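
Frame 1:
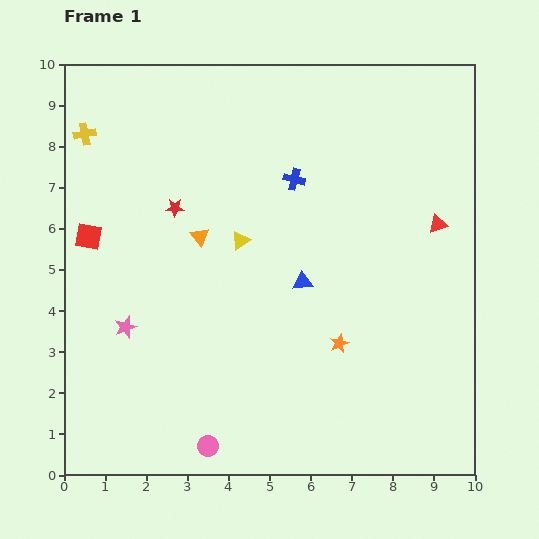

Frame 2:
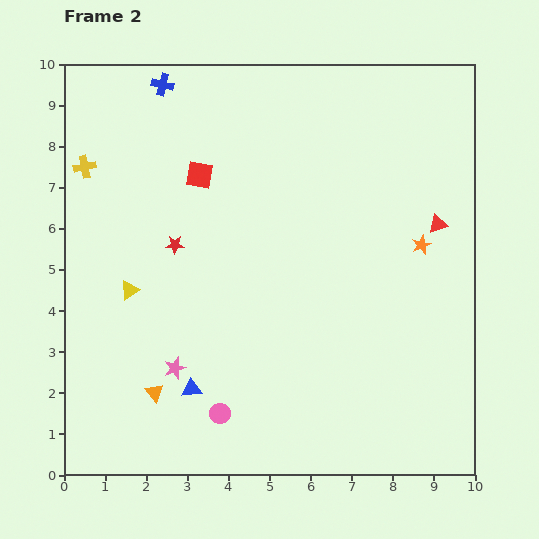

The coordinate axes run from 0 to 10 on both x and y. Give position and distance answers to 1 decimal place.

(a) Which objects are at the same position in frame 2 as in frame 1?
the red triangle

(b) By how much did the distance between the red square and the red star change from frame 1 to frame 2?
-0.4

Distance in frame 1: 2.2. Distance in frame 2: 1.8.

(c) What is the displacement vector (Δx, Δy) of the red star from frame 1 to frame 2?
(0.0, -0.9)

The red star was at (2.7, 6.5) in frame 1 and (2.7, 5.6) in frame 2.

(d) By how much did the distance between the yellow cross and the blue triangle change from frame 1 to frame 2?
-0.4

Distance in frame 1: 6.4. Distance in frame 2: 6.0.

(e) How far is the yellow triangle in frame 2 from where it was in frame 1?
3.0

The yellow triangle moved from (4.3, 5.7) to (1.6, 4.5), a distance of √(2.7² + 1.2²) ≈ 3.0.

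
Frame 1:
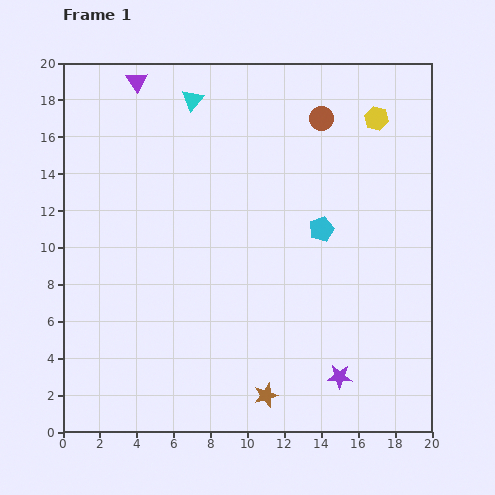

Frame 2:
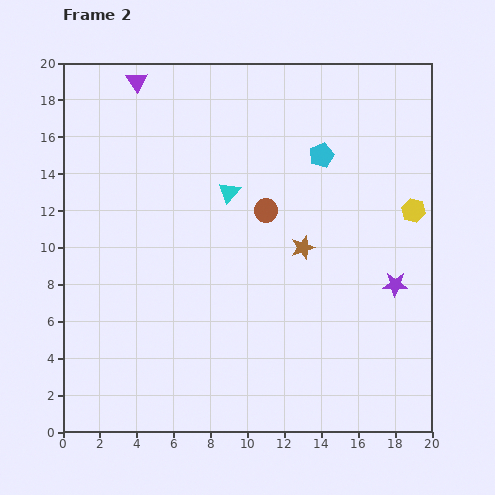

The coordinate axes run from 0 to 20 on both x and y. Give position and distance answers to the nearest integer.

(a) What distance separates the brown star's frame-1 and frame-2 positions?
8

The brown star moved from (11, 2) to (13, 10), a distance of √(2² + 8²) ≈ 8.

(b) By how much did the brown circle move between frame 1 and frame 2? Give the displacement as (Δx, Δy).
(-3, -5)

The brown circle was at (14, 17) in frame 1 and (11, 12) in frame 2.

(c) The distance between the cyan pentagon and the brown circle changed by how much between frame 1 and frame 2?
-2

Distance in frame 1: 6. Distance in frame 2: 4.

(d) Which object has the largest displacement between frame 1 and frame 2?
the brown star

(moved 8; next 6)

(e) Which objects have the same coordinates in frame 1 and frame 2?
the purple triangle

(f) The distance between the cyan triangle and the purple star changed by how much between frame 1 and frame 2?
-7

Distance in frame 1: 17. Distance in frame 2: 10.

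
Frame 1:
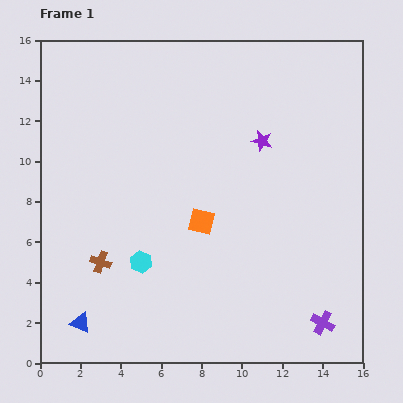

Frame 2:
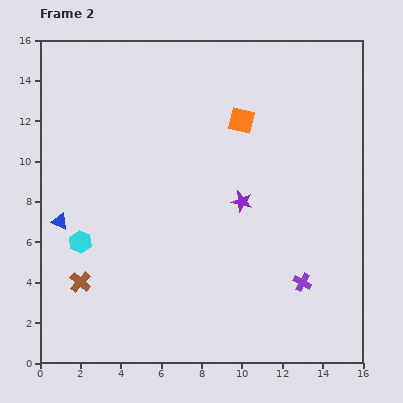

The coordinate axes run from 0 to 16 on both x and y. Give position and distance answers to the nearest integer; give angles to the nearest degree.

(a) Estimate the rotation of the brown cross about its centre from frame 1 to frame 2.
22° clockwise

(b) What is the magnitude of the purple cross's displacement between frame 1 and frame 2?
2

The purple cross moved from (14, 2) to (13, 4), a distance of √(1² + 2²) ≈ 2.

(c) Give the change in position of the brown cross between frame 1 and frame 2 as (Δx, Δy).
(-1, -1)

The brown cross was at (3, 5) in frame 1 and (2, 4) in frame 2.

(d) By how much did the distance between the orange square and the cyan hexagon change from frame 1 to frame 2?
+6

Distance in frame 1: 4. Distance in frame 2: 10.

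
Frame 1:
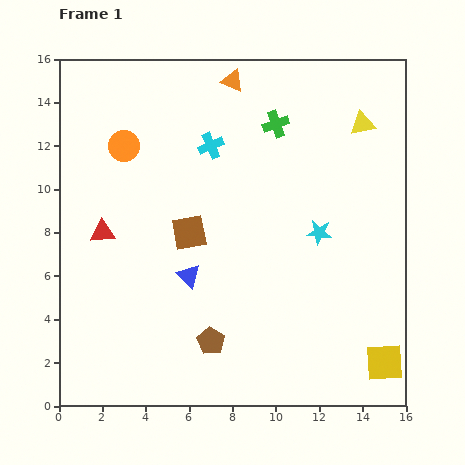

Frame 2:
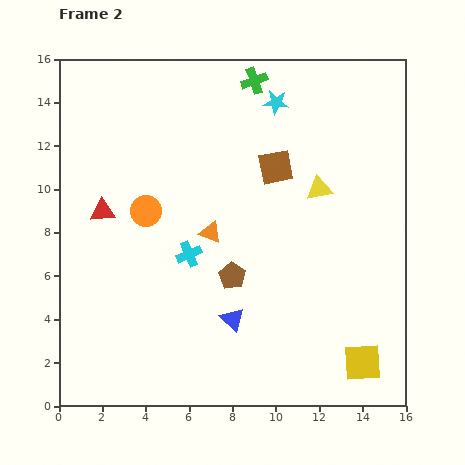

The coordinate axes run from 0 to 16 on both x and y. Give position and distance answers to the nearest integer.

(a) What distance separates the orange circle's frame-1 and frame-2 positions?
3

The orange circle moved from (3, 12) to (4, 9), a distance of √(1² + 3²) ≈ 3.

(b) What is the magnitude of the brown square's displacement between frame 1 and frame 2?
5

The brown square moved from (6, 8) to (10, 11), a distance of √(4² + 3²) ≈ 5.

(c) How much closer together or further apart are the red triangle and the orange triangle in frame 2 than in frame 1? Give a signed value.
-4

Distance in frame 1: 9. Distance in frame 2: 5.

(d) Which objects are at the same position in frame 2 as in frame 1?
none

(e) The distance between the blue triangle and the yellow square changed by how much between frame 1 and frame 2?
-4

Distance in frame 1: 10. Distance in frame 2: 6.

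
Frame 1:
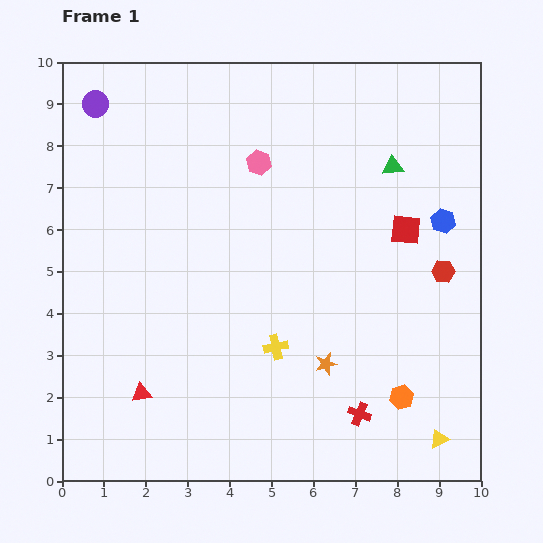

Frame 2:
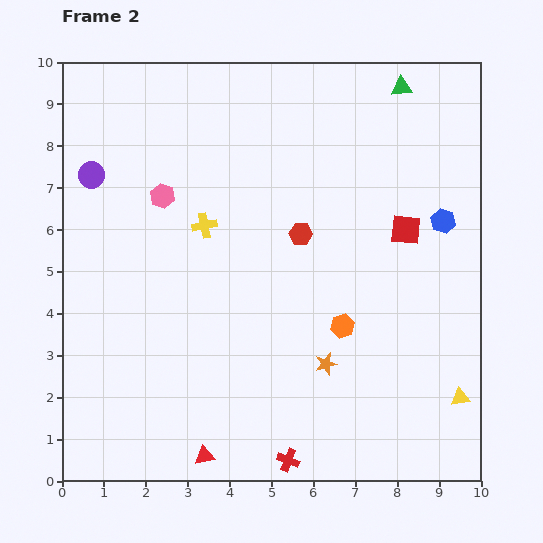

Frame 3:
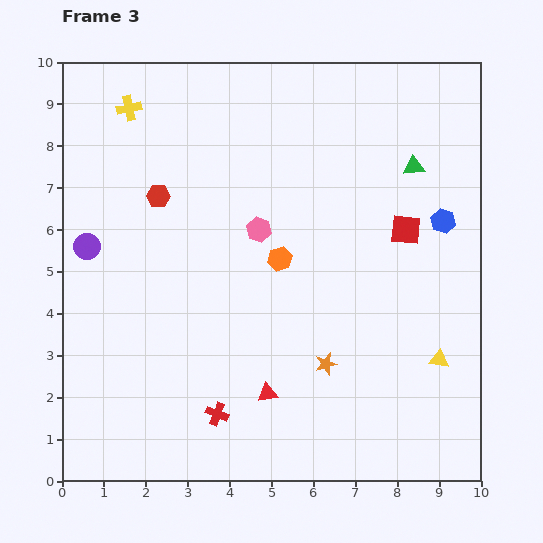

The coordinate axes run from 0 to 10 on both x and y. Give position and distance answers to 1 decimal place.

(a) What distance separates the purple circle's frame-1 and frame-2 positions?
1.7

The purple circle moved from (0.8, 9.0) to (0.7, 7.3), a distance of √(0.1² + 1.7²) ≈ 1.7.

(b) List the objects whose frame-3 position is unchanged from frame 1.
the red square, the orange star, the blue hexagon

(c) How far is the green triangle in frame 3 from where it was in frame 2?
1.9

The green triangle moved from (8.1, 9.4) to (8.4, 7.5), a distance of √(0.3² + 1.9²) ≈ 1.9.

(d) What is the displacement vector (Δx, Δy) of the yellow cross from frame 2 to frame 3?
(-1.8, 2.8)

The yellow cross was at (3.4, 6.1) in frame 2 and (1.6, 8.9) in frame 3.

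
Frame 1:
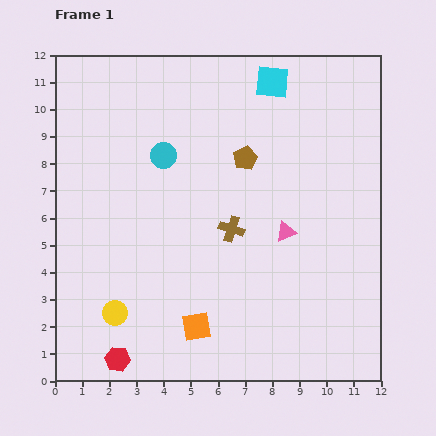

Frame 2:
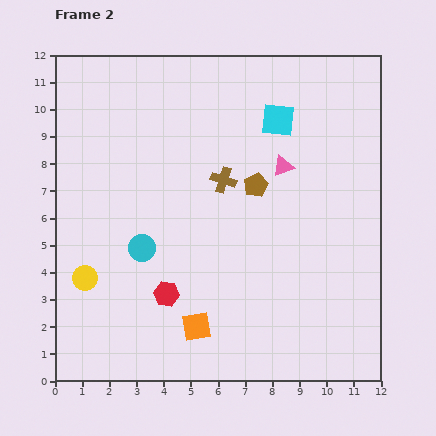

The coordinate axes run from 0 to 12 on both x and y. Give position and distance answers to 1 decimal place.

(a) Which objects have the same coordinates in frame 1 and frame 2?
the orange square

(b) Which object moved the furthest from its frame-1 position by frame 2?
the cyan circle

(moved 3.5; next 3.0)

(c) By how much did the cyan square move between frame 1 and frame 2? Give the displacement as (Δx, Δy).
(0.2, -1.4)

The cyan square was at (8.0, 11.0) in frame 1 and (8.2, 9.6) in frame 2.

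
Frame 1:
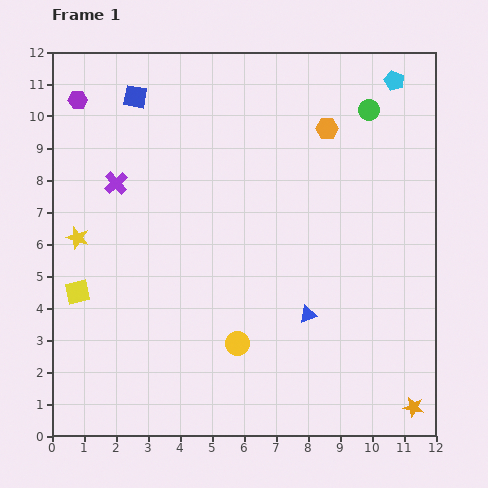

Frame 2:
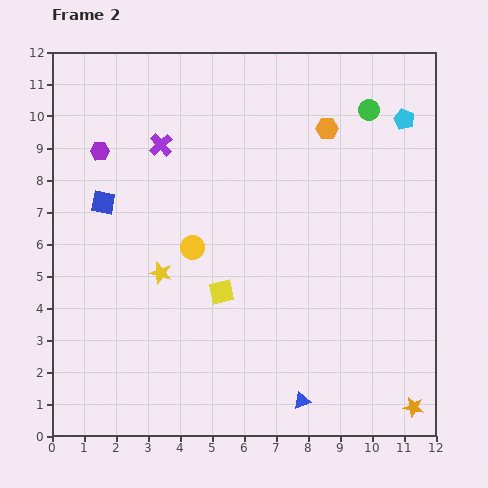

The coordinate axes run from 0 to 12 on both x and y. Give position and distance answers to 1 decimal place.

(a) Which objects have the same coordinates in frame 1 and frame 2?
the green circle, the orange hexagon, the orange star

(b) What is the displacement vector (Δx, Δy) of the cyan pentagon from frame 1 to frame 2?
(0.3, -1.2)

The cyan pentagon was at (10.7, 11.1) in frame 1 and (11.0, 9.9) in frame 2.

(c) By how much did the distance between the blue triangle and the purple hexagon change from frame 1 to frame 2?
+0.2

Distance in frame 1: 9.8. Distance in frame 2: 10.0.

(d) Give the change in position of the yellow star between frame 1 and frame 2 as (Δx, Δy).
(2.6, -1.1)

The yellow star was at (0.8, 6.2) in frame 1 and (3.4, 5.1) in frame 2.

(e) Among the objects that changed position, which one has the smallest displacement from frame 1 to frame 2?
the cyan pentagon

(moved 1.2)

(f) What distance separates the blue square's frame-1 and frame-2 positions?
3.4

The blue square moved from (2.6, 10.6) to (1.6, 7.3), a distance of √(1.0² + 3.3²) ≈ 3.4.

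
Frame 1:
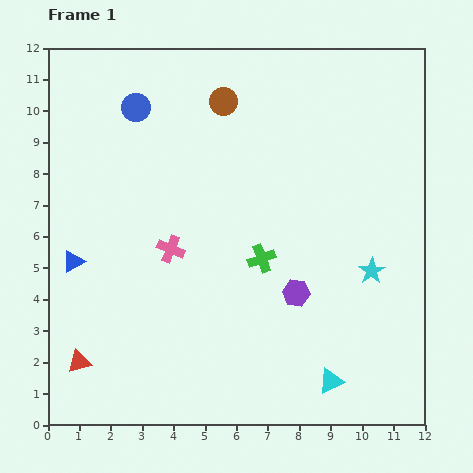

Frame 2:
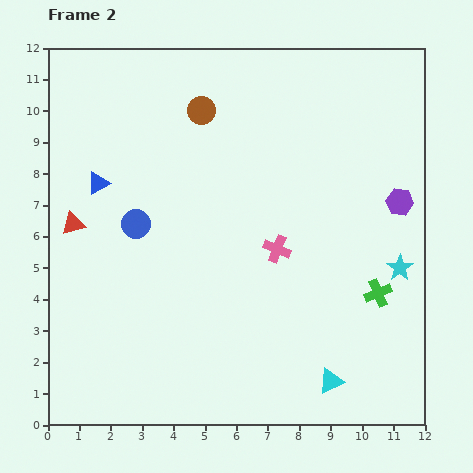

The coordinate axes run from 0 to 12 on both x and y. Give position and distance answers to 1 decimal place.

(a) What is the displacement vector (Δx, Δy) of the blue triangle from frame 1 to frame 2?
(0.8, 2.5)

The blue triangle was at (0.8, 5.2) in frame 1 and (1.6, 7.7) in frame 2.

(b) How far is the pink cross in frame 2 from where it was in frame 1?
3.4

The pink cross moved from (3.9, 5.6) to (7.3, 5.6), a distance of √(3.4² + 0.0²) ≈ 3.4.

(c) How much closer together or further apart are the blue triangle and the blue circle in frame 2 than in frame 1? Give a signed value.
-3.5

Distance in frame 1: 5.3. Distance in frame 2: 1.8.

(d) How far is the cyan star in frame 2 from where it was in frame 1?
0.9

The cyan star moved from (10.3, 4.9) to (11.2, 5.0), a distance of √(0.9² + 0.1²) ≈ 0.9.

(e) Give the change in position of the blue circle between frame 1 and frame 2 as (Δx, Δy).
(0.0, -3.7)

The blue circle was at (2.8, 10.1) in frame 1 and (2.8, 6.4) in frame 2.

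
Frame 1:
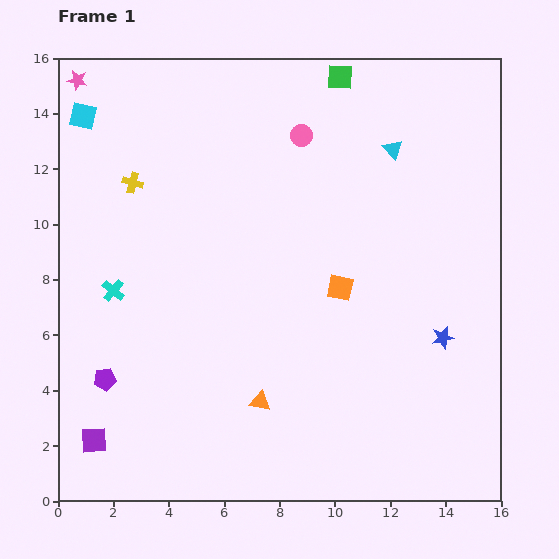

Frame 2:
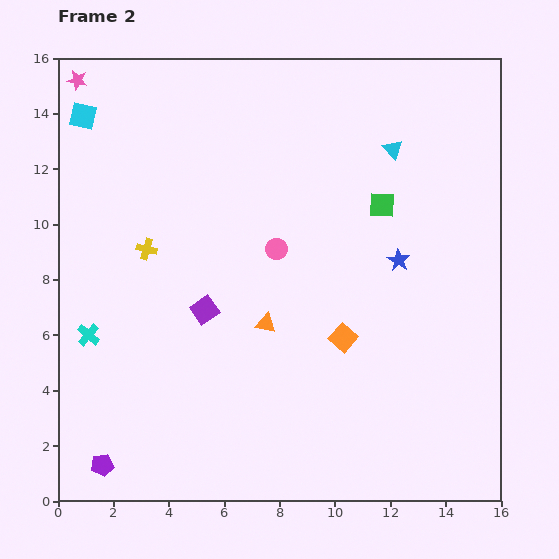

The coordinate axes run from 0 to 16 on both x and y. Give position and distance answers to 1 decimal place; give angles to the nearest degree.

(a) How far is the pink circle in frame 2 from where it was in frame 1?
4.2

The pink circle moved from (8.8, 13.2) to (7.9, 9.1), a distance of √(0.9² + 4.1²) ≈ 4.2.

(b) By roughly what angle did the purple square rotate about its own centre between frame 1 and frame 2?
30° counter-clockwise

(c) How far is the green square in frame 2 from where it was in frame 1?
4.8

The green square moved from (10.2, 15.3) to (11.7, 10.7), a distance of √(1.5² + 4.6²) ≈ 4.8.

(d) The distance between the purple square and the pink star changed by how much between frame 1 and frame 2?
-3.5

Distance in frame 1: 13.0. Distance in frame 2: 9.5.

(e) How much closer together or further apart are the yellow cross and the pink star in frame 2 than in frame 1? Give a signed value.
+2.4

Distance in frame 1: 4.2. Distance in frame 2: 6.6.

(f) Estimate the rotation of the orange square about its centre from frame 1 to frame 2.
30° clockwise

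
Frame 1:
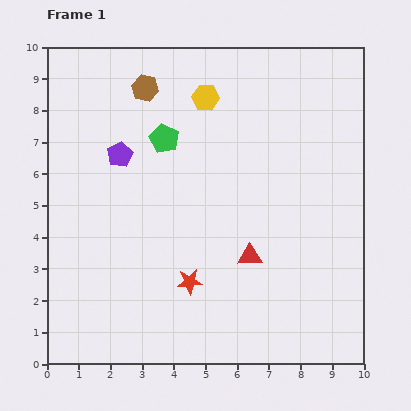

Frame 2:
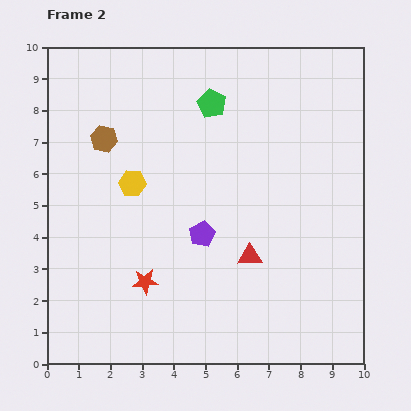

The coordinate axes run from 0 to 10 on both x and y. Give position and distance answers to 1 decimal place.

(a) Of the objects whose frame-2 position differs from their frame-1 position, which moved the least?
the red star

(moved 1.4)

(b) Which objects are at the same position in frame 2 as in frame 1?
the red triangle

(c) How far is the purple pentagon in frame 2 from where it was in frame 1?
3.6

The purple pentagon moved from (2.3, 6.6) to (4.9, 4.1), a distance of √(2.6² + 2.5²) ≈ 3.6.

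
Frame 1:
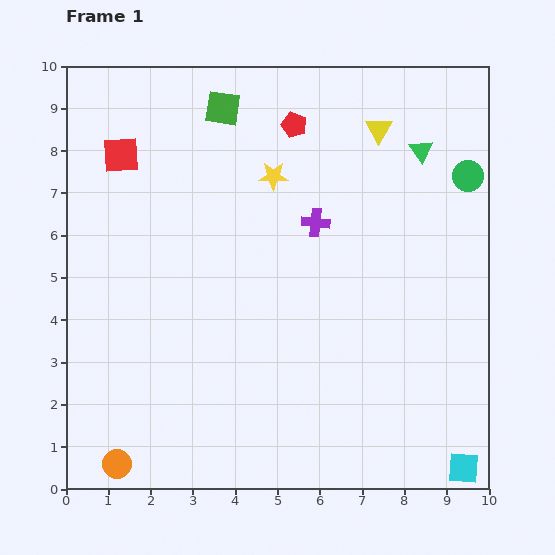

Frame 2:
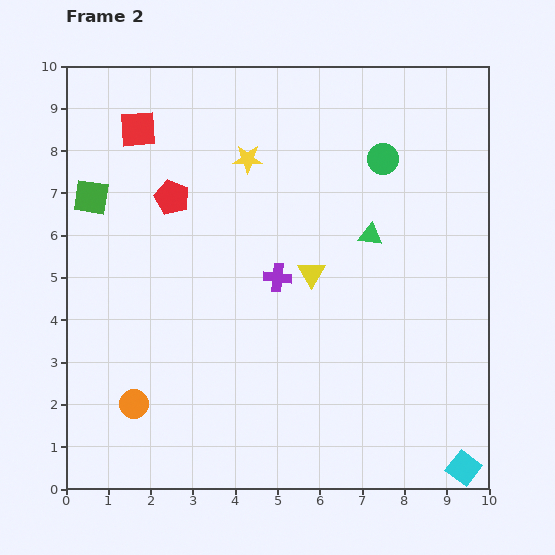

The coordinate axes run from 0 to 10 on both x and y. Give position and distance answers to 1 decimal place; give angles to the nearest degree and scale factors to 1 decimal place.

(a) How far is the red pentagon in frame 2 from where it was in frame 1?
3.4

The red pentagon moved from (5.4, 8.6) to (2.5, 6.9), a distance of √(2.9² + 1.7²) ≈ 3.4.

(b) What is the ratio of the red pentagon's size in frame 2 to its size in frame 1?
1.4×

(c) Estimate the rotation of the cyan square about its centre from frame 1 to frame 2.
33° clockwise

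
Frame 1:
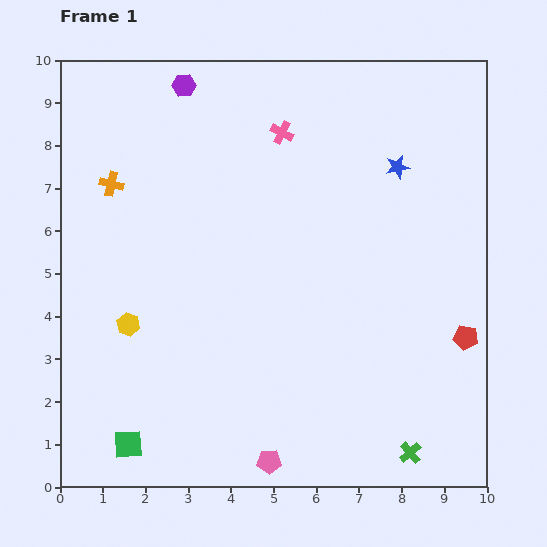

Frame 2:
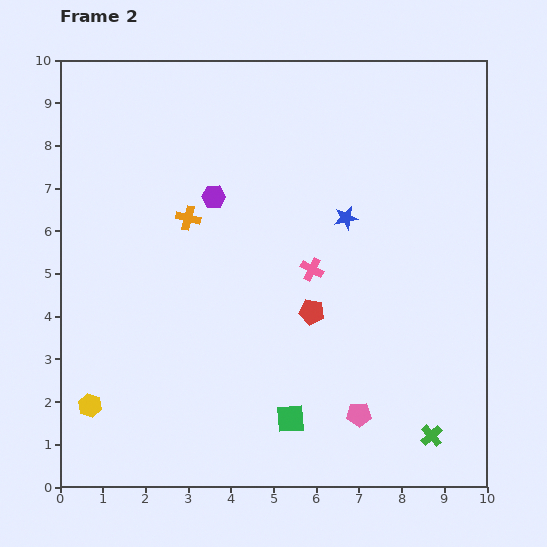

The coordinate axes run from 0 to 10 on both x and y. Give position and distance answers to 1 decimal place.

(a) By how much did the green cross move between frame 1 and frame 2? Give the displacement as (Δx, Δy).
(0.5, 0.4)

The green cross was at (8.2, 0.8) in frame 1 and (8.7, 1.2) in frame 2.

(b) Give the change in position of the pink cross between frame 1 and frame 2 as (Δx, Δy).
(0.7, -3.2)

The pink cross was at (5.2, 8.3) in frame 1 and (5.9, 5.1) in frame 2.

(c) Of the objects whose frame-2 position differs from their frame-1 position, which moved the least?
the green cross

(moved 0.6)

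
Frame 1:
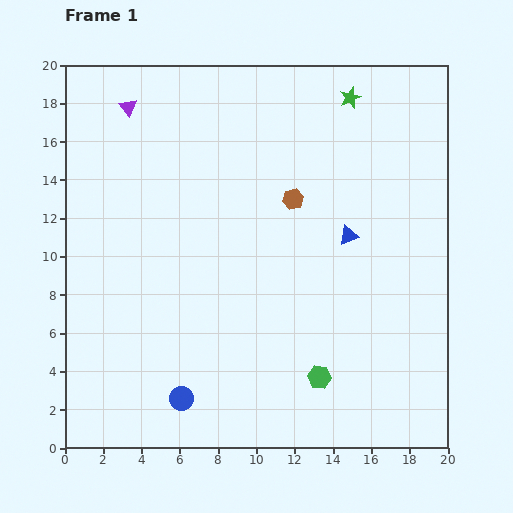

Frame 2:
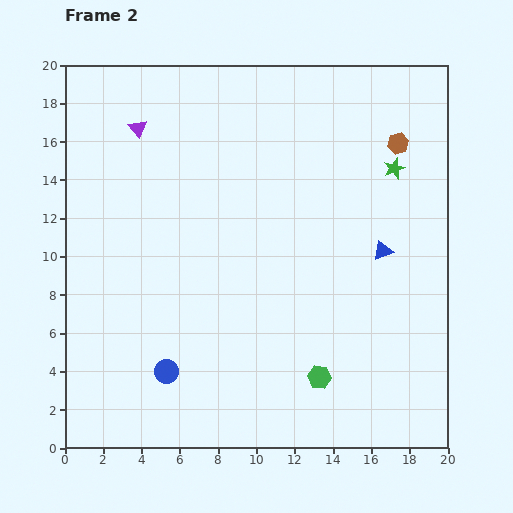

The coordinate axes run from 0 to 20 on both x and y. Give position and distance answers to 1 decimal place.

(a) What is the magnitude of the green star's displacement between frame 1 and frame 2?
4.4

The green star moved from (14.9, 18.3) to (17.2, 14.6), a distance of √(2.3² + 3.7²) ≈ 4.4.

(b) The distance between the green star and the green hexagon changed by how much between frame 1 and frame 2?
-3.1

Distance in frame 1: 14.7. Distance in frame 2: 11.6.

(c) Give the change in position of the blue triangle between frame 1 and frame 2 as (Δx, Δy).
(1.8, -0.8)

The blue triangle was at (14.8, 11.1) in frame 1 and (16.6, 10.3) in frame 2.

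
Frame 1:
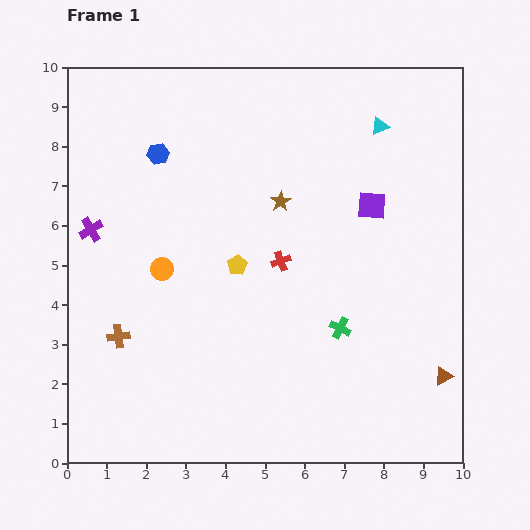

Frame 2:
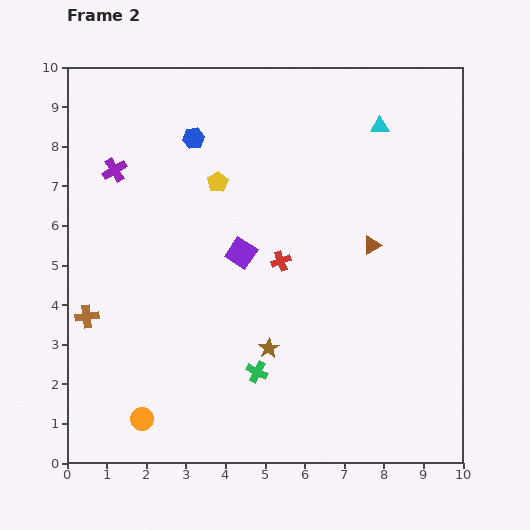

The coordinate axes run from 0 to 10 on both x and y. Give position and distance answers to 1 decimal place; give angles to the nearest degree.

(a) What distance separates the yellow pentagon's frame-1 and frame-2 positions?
2.2

The yellow pentagon moved from (4.3, 5.0) to (3.8, 7.1), a distance of √(0.5² + 2.1²) ≈ 2.2.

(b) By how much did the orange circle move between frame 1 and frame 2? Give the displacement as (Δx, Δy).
(-0.5, -3.8)

The orange circle was at (2.4, 4.9) in frame 1 and (1.9, 1.1) in frame 2.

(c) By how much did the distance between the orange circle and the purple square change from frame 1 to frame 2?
-0.6

Distance in frame 1: 5.5. Distance in frame 2: 4.9.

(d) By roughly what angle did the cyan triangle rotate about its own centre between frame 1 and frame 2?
21° clockwise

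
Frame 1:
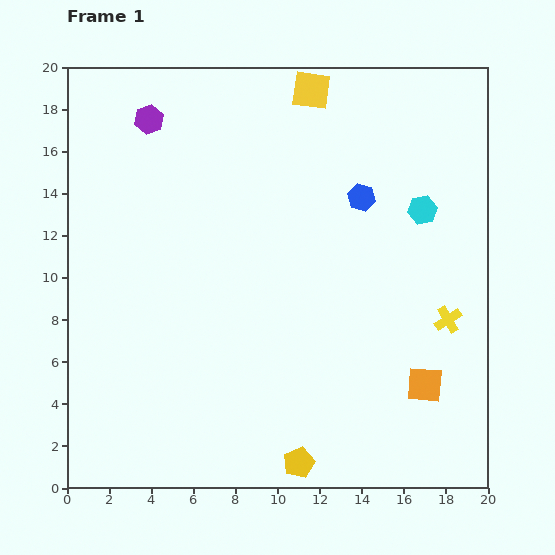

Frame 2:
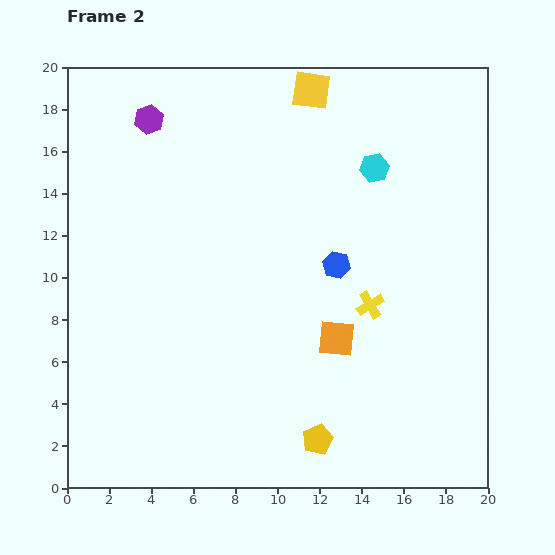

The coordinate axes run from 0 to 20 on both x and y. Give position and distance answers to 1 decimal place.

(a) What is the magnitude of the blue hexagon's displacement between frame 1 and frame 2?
3.4

The blue hexagon moved from (14.0, 13.8) to (12.8, 10.6), a distance of √(1.2² + 3.2²) ≈ 3.4.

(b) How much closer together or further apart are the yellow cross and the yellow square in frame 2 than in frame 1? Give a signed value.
-2.1

Distance in frame 1: 12.7. Distance in frame 2: 10.6.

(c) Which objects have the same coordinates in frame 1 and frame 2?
the purple hexagon, the yellow square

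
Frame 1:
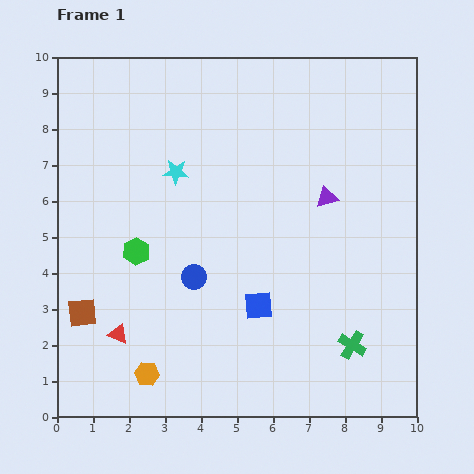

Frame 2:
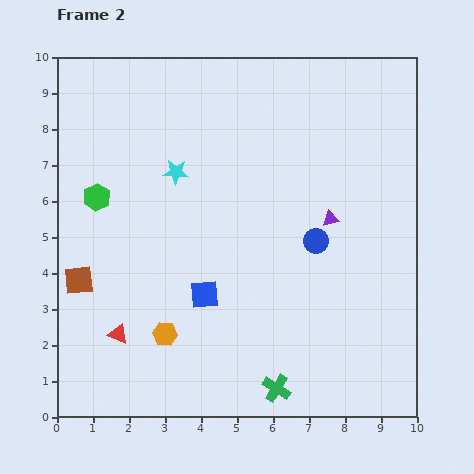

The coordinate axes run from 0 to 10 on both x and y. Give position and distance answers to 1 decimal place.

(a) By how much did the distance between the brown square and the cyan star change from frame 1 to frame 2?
-0.7

Distance in frame 1: 4.7. Distance in frame 2: 4.0.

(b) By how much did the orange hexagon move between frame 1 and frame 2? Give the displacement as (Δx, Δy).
(0.5, 1.1)

The orange hexagon was at (2.5, 1.2) in frame 1 and (3.0, 2.3) in frame 2.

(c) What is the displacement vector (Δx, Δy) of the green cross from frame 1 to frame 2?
(-2.1, -1.2)

The green cross was at (8.2, 2.0) in frame 1 and (6.1, 0.8) in frame 2.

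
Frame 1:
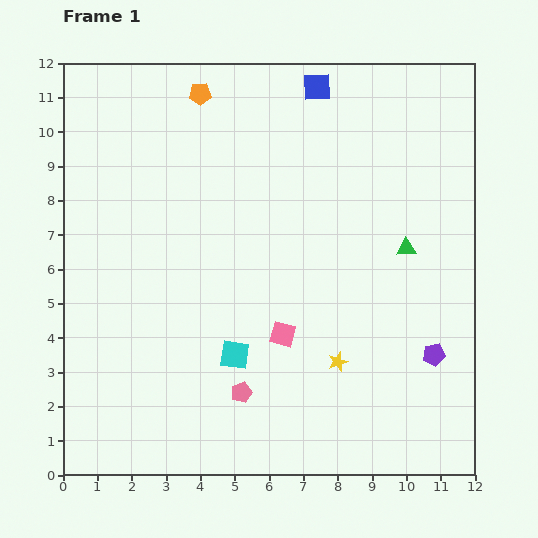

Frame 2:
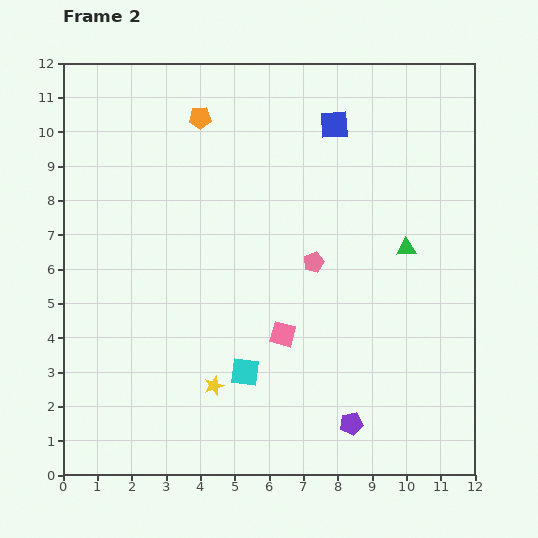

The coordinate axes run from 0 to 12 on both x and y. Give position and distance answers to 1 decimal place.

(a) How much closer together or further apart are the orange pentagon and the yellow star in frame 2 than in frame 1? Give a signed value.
-1.0

Distance in frame 1: 8.8. Distance in frame 2: 7.8.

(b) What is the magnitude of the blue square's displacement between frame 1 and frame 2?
1.2

The blue square moved from (7.4, 11.3) to (7.9, 10.2), a distance of √(0.5² + 1.1²) ≈ 1.2.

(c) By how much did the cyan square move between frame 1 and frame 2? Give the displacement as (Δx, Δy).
(0.3, -0.5)

The cyan square was at (5.0, 3.5) in frame 1 and (5.3, 3.0) in frame 2.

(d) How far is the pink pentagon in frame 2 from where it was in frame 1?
4.3

The pink pentagon moved from (5.2, 2.4) to (7.3, 6.2), a distance of √(2.1² + 3.8²) ≈ 4.3.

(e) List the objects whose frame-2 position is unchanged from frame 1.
the pink square, the green triangle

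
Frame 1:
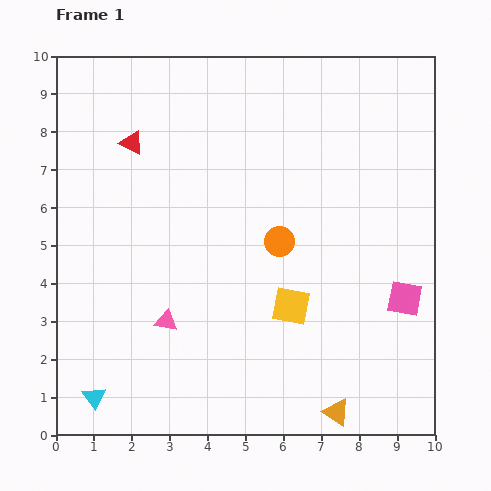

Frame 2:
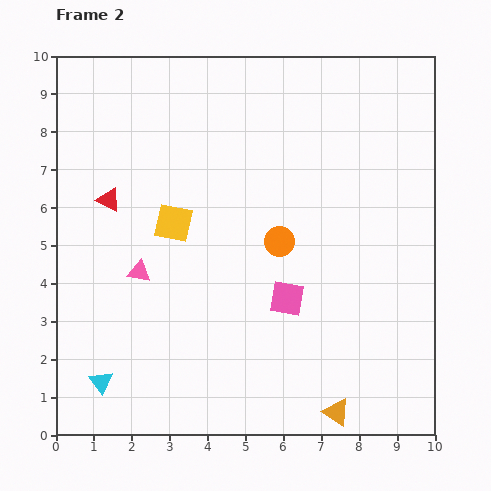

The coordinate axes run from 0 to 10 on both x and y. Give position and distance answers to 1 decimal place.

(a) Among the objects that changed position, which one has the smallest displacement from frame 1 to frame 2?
the cyan triangle

(moved 0.4)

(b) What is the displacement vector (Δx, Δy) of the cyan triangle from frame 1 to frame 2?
(0.2, 0.4)

The cyan triangle was at (1.0, 1.0) in frame 1 and (1.2, 1.4) in frame 2.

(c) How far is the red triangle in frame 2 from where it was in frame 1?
1.6

The red triangle moved from (2.0, 7.7) to (1.4, 6.2), a distance of √(0.6² + 1.5²) ≈ 1.6.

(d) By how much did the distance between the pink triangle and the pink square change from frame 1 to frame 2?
-2.3

Distance in frame 1: 6.3. Distance in frame 2: 4.0.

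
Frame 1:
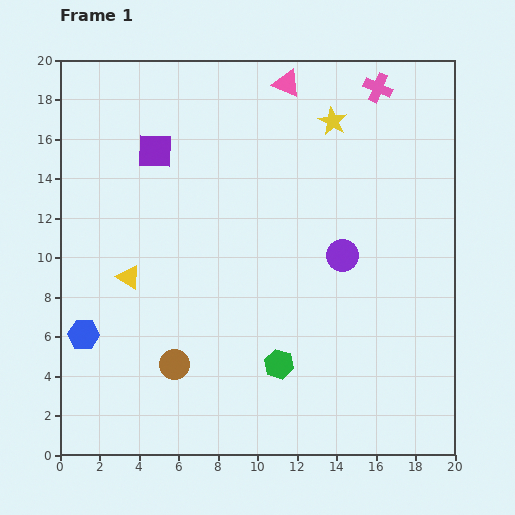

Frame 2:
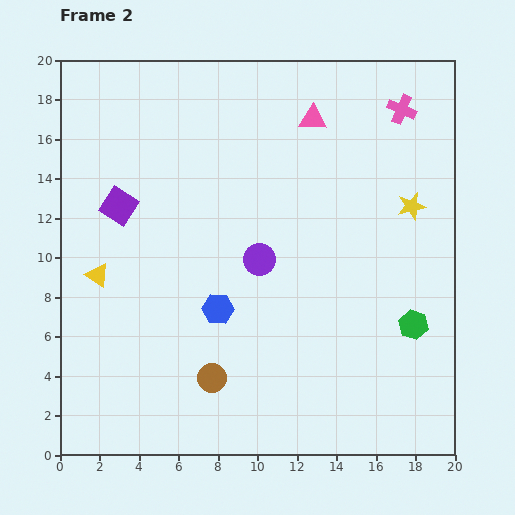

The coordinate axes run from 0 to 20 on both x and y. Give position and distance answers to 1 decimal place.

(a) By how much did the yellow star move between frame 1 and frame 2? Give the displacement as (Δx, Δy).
(4.0, -4.3)

The yellow star was at (13.8, 16.9) in frame 1 and (17.8, 12.6) in frame 2.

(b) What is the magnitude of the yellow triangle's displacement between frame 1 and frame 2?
1.6

The yellow triangle moved from (3.5, 9.0) to (1.9, 9.1), a distance of √(1.6² + 0.1²) ≈ 1.6.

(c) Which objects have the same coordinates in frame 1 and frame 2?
none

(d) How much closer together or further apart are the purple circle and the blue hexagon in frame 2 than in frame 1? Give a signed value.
-10.4

Distance in frame 1: 13.7. Distance in frame 2: 3.3.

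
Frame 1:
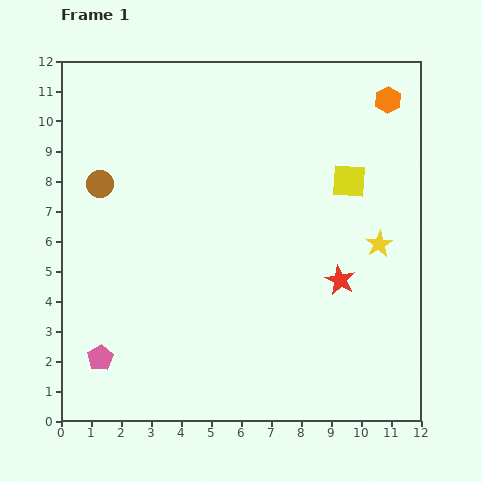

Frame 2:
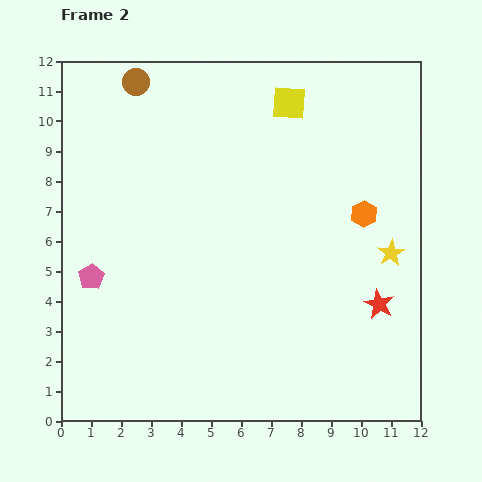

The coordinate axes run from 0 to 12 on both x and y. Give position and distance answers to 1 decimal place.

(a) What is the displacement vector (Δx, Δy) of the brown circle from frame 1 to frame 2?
(1.2, 3.4)

The brown circle was at (1.3, 7.9) in frame 1 and (2.5, 11.3) in frame 2.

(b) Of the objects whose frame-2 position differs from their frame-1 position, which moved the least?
the yellow star

(moved 0.5)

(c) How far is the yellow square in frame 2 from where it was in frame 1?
3.3

The yellow square moved from (9.6, 8.0) to (7.6, 10.6), a distance of √(2.0² + 2.6²) ≈ 3.3.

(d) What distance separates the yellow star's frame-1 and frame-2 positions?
0.5

The yellow star moved from (10.6, 5.9) to (11.0, 5.6), a distance of √(0.4² + 0.3²) ≈ 0.5.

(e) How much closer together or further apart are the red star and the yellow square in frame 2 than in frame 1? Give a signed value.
+4.0

Distance in frame 1: 3.3. Distance in frame 2: 7.3.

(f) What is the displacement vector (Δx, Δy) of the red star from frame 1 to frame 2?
(1.3, -0.8)

The red star was at (9.3, 4.7) in frame 1 and (10.6, 3.9) in frame 2.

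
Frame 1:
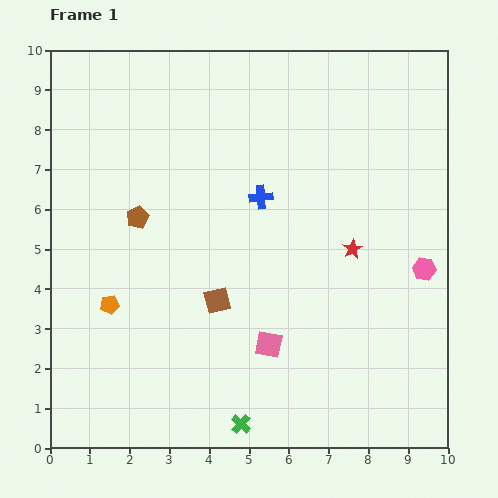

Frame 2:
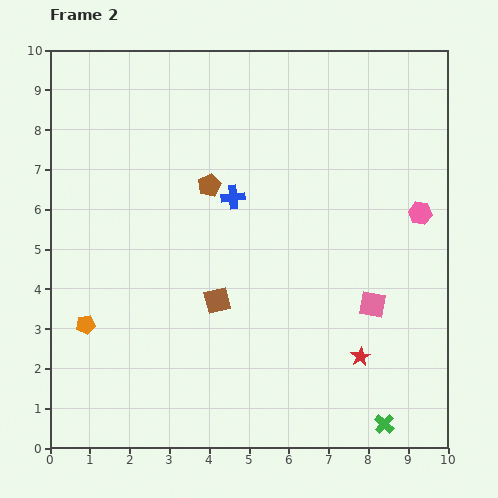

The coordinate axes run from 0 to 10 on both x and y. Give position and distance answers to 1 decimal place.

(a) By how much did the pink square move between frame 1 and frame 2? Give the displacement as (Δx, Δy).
(2.6, 1.0)

The pink square was at (5.5, 2.6) in frame 1 and (8.1, 3.6) in frame 2.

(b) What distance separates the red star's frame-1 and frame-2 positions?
2.7

The red star moved from (7.6, 5.0) to (7.8, 2.3), a distance of √(0.2² + 2.7²) ≈ 2.7.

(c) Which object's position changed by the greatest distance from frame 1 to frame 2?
the green cross

(moved 3.6; next 2.8)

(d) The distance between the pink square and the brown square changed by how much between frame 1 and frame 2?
+2.2

Distance in frame 1: 1.7. Distance in frame 2: 3.9.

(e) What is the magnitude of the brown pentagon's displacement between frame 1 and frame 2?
2.0

The brown pentagon moved from (2.2, 5.8) to (4.0, 6.6), a distance of √(1.8² + 0.8²) ≈ 2.0.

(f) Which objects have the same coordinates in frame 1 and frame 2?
the brown square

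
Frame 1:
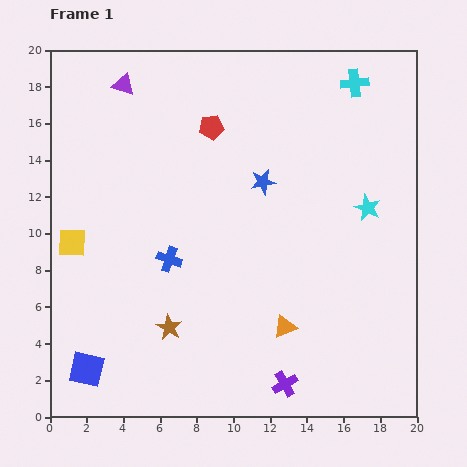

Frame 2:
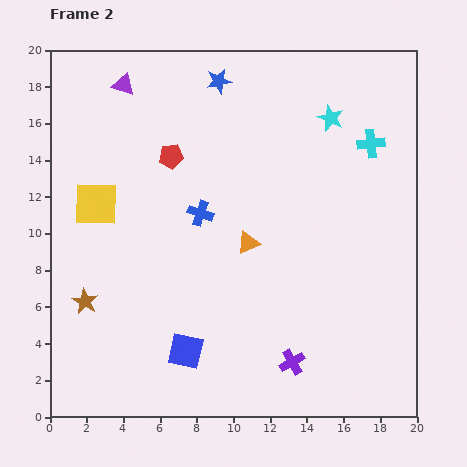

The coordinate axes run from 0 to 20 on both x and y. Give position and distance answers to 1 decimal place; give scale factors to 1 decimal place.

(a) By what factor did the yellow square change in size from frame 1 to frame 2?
1.5×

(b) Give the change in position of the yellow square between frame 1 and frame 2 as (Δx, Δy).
(1.3, 2.1)

The yellow square was at (1.2, 9.5) in frame 1 and (2.5, 11.6) in frame 2.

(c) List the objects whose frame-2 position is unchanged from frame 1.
the purple triangle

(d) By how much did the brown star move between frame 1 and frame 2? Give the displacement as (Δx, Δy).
(-4.6, 1.4)

The brown star was at (6.5, 4.9) in frame 1 and (1.9, 6.3) in frame 2.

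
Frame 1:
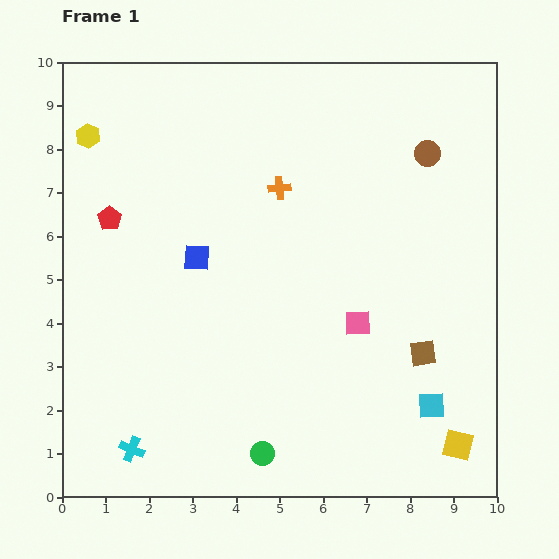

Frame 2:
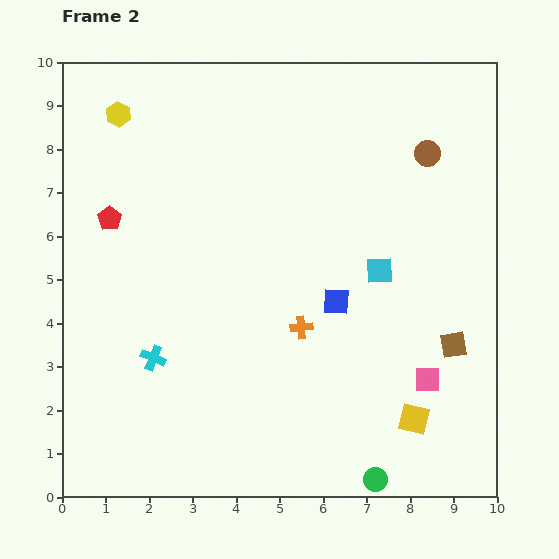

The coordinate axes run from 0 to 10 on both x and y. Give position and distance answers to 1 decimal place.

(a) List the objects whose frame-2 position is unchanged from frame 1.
the brown circle, the red pentagon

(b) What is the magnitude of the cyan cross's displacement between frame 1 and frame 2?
2.2

The cyan cross moved from (1.6, 1.1) to (2.1, 3.2), a distance of √(0.5² + 2.1²) ≈ 2.2.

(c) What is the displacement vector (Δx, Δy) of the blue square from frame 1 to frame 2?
(3.2, -1.0)

The blue square was at (3.1, 5.5) in frame 1 and (6.3, 4.5) in frame 2.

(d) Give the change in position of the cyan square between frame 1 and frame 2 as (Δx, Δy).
(-1.2, 3.1)

The cyan square was at (8.5, 2.1) in frame 1 and (7.3, 5.2) in frame 2.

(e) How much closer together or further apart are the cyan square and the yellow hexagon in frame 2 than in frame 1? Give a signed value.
-3.0

Distance in frame 1: 10.0. Distance in frame 2: 7.0.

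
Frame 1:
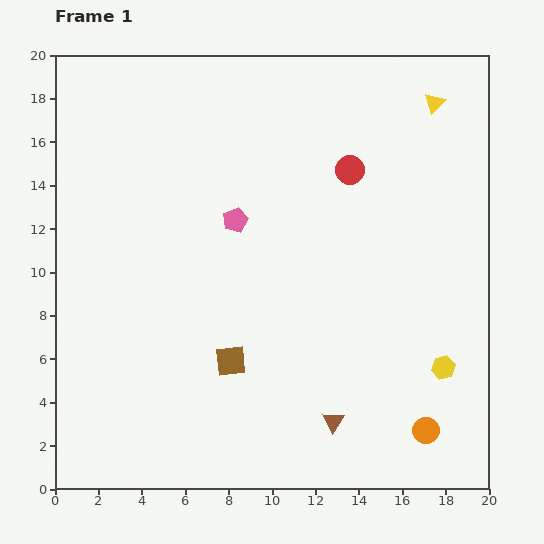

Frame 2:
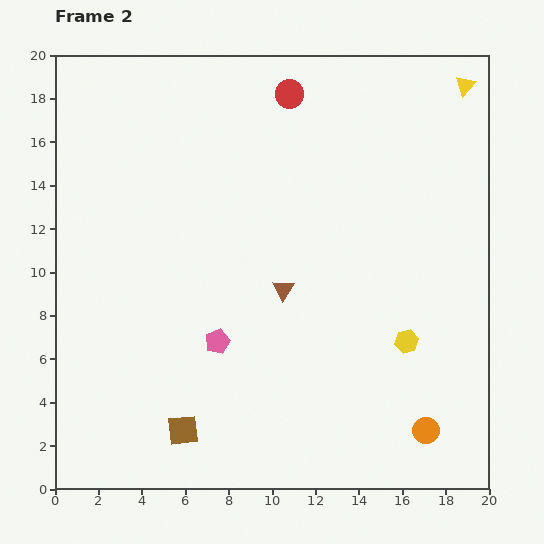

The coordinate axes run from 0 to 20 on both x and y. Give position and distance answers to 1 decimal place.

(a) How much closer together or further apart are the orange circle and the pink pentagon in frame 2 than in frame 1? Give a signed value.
-2.7

Distance in frame 1: 13.1. Distance in frame 2: 10.4.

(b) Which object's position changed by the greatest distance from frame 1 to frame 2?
the brown triangle

(moved 6.5; next 5.7)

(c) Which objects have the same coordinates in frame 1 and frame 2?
the orange circle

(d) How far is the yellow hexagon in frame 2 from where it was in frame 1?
2.1

The yellow hexagon moved from (17.9, 5.6) to (16.2, 6.8), a distance of √(1.7² + 1.2²) ≈ 2.1.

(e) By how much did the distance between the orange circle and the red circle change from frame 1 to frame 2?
+4.2

Distance in frame 1: 12.5. Distance in frame 2: 16.7.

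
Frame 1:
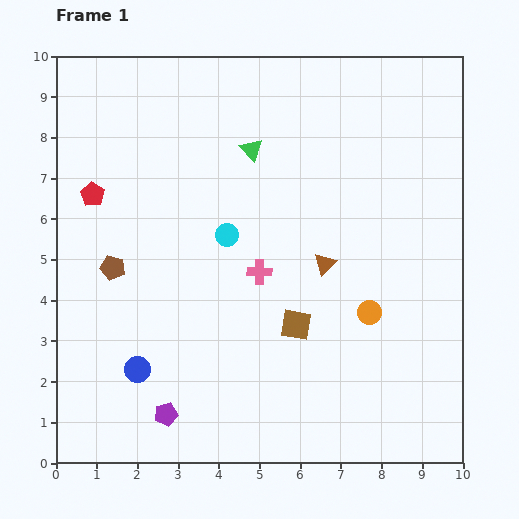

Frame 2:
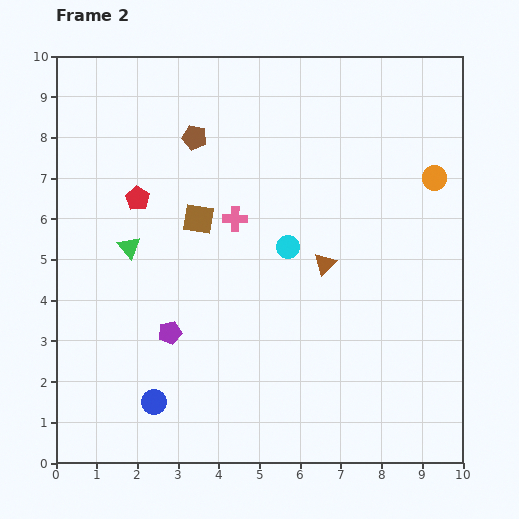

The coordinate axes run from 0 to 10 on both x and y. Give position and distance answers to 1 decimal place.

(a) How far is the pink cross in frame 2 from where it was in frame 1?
1.4

The pink cross moved from (5.0, 4.7) to (4.4, 6.0), a distance of √(0.6² + 1.3²) ≈ 1.4.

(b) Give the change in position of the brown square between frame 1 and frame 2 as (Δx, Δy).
(-2.4, 2.6)

The brown square was at (5.9, 3.4) in frame 1 and (3.5, 6.0) in frame 2.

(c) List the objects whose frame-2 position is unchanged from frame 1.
the brown triangle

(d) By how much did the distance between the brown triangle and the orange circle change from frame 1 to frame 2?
+1.8

Distance in frame 1: 1.6. Distance in frame 2: 3.4.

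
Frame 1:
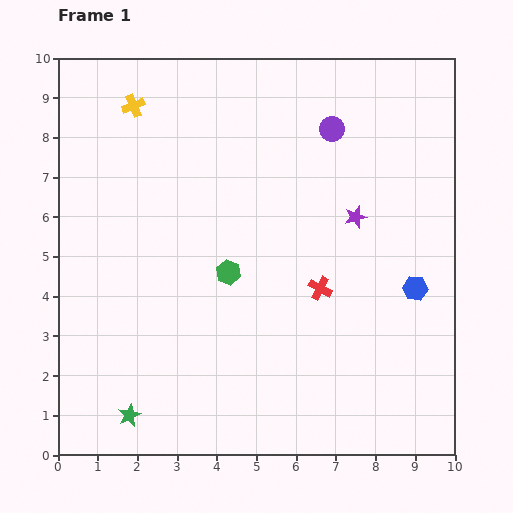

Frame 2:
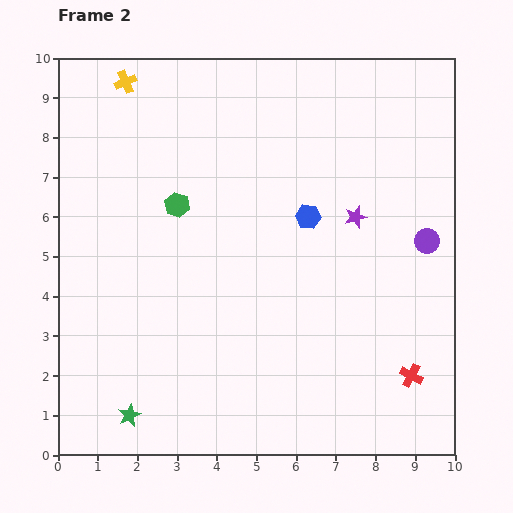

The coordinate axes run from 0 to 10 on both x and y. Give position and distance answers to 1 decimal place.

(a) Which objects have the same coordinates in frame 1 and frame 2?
the green star, the purple star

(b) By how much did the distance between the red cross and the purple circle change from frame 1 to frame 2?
-0.6

Distance in frame 1: 4.0. Distance in frame 2: 3.4.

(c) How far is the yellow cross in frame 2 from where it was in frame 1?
0.6

The yellow cross moved from (1.9, 8.8) to (1.7, 9.4), a distance of √(0.2² + 0.6²) ≈ 0.6.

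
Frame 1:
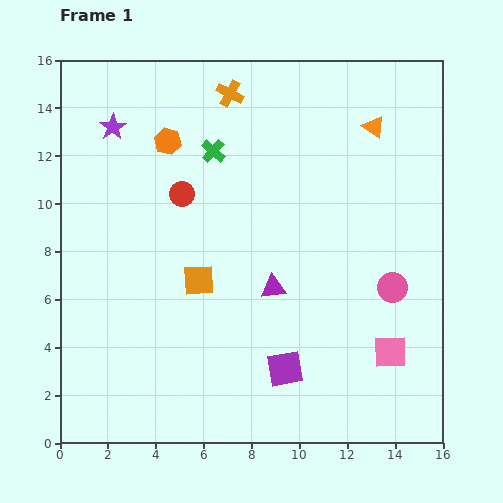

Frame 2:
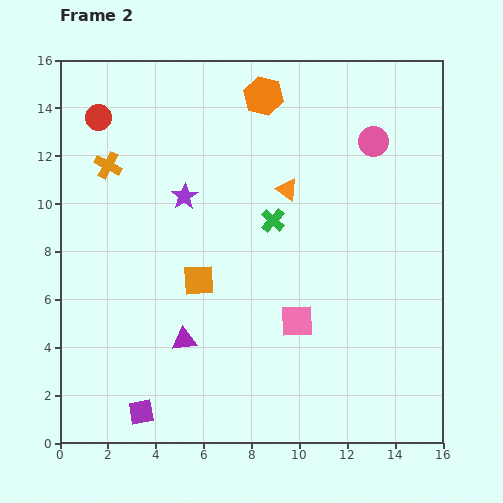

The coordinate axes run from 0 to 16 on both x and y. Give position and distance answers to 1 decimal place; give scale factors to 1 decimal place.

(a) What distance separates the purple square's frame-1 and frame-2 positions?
6.3

The purple square moved from (9.4, 3.1) to (3.4, 1.3), a distance of √(6.0² + 1.8²) ≈ 6.3.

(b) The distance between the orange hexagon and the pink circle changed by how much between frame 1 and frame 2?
-6.2

Distance in frame 1: 11.2. Distance in frame 2: 5.0.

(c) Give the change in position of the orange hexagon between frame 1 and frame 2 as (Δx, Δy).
(4.0, 1.9)

The orange hexagon was at (4.5, 12.6) in frame 1 and (8.5, 14.5) in frame 2.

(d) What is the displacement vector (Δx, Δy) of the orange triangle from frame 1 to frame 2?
(-3.6, -2.6)

The orange triangle was at (13.1, 13.2) in frame 1 and (9.5, 10.6) in frame 2.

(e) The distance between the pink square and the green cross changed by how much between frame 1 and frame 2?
-6.9

Distance in frame 1: 11.2. Distance in frame 2: 4.3.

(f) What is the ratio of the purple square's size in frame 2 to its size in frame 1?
0.7×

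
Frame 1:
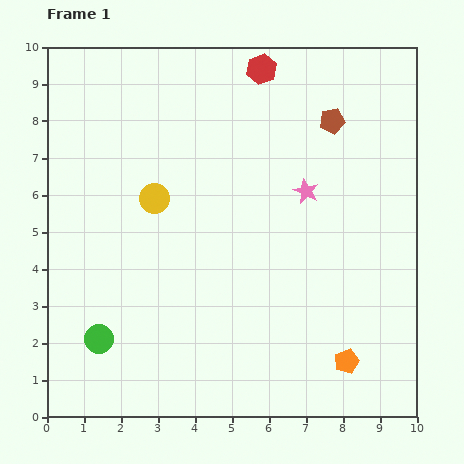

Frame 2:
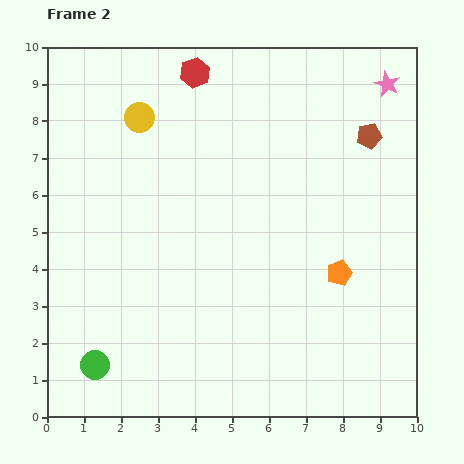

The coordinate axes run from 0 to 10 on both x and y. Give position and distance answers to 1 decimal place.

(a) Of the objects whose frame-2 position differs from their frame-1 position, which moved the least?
the green circle

(moved 0.7)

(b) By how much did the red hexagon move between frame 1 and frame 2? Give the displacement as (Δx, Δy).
(-1.8, -0.1)

The red hexagon was at (5.8, 9.4) in frame 1 and (4.0, 9.3) in frame 2.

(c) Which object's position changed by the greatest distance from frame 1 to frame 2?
the pink star

(moved 3.6; next 2.4)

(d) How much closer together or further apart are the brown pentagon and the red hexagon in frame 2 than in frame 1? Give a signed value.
+2.6

Distance in frame 1: 2.4. Distance in frame 2: 5.0.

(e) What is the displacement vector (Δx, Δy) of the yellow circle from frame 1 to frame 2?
(-0.4, 2.2)

The yellow circle was at (2.9, 5.9) in frame 1 and (2.5, 8.1) in frame 2.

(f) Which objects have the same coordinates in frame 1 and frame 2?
none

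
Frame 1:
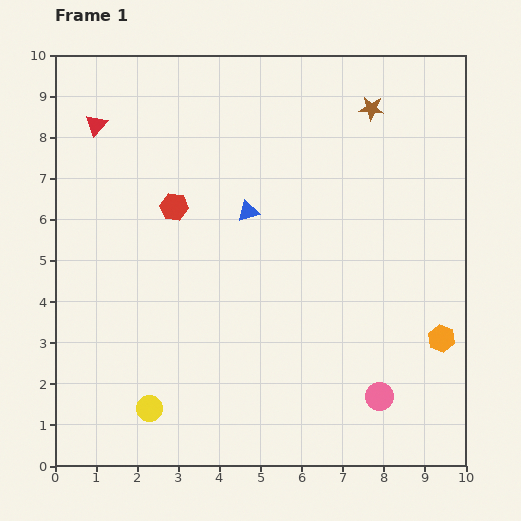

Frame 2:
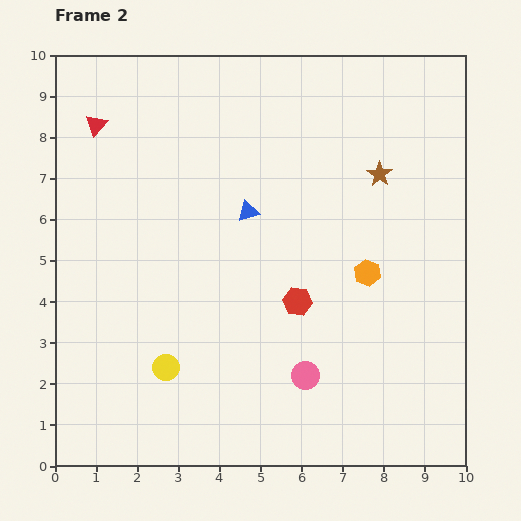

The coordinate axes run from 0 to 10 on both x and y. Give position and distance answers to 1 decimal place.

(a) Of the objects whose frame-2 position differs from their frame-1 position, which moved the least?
the yellow circle

(moved 1.1)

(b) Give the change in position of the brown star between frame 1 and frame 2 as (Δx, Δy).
(0.2, -1.6)

The brown star was at (7.7, 8.7) in frame 1 and (7.9, 7.1) in frame 2.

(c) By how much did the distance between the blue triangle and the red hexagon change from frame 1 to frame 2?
+0.7

Distance in frame 1: 1.8. Distance in frame 2: 2.5.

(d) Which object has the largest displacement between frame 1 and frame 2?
the red hexagon

(moved 3.8; next 2.4)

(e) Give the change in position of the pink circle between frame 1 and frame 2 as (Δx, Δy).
(-1.8, 0.5)

The pink circle was at (7.9, 1.7) in frame 1 and (6.1, 2.2) in frame 2.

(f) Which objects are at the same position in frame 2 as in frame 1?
the red triangle, the blue triangle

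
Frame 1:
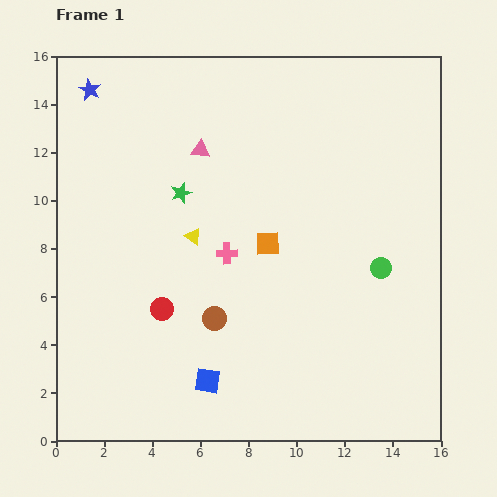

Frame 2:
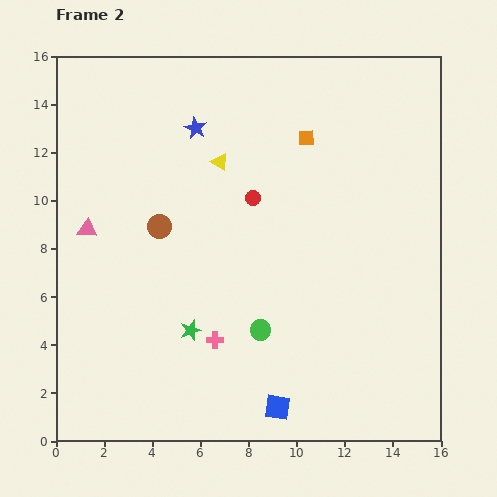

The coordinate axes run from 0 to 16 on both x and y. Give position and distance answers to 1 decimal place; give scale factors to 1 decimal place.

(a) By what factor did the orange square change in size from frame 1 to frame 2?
0.7×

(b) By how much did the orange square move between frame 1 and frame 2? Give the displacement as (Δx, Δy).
(1.6, 4.4)

The orange square was at (8.8, 8.2) in frame 1 and (10.4, 12.6) in frame 2.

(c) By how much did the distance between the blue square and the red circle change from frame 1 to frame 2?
+5.2

Distance in frame 1: 3.6. Distance in frame 2: 8.8.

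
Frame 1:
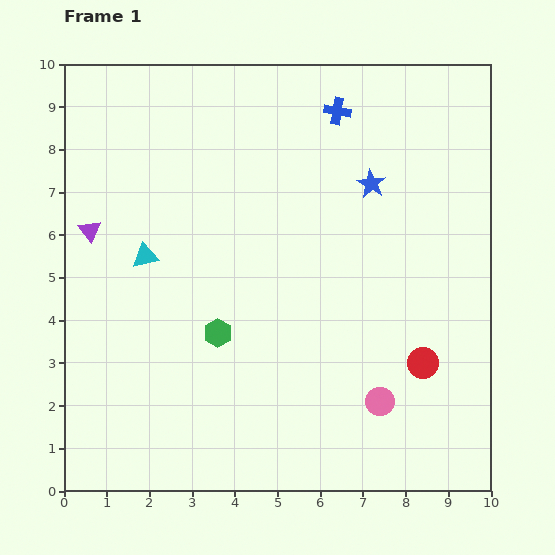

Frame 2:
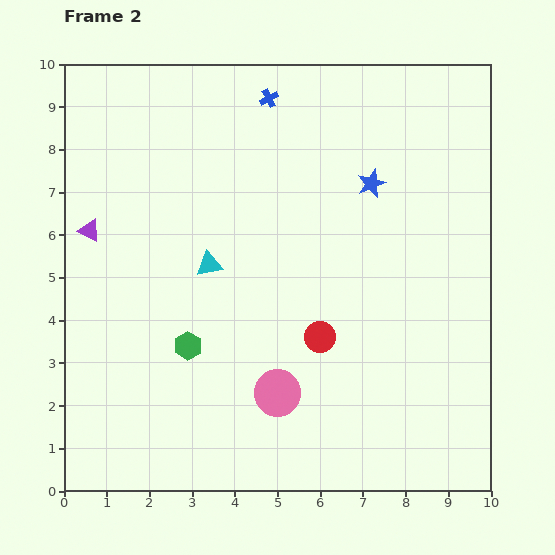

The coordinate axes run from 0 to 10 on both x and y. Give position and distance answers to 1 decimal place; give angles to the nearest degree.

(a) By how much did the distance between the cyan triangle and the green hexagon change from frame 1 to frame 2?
-0.5

Distance in frame 1: 2.5. Distance in frame 2: 2.0.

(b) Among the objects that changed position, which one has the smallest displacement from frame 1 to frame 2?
the green hexagon

(moved 0.8)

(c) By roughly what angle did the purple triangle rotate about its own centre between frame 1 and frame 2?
26° counter-clockwise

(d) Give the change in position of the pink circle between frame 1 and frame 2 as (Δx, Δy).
(-2.4, 0.2)

The pink circle was at (7.4, 2.1) in frame 1 and (5.0, 2.3) in frame 2.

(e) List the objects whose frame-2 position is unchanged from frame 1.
the blue star, the purple triangle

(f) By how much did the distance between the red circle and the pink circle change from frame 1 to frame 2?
+0.3

Distance in frame 1: 1.3. Distance in frame 2: 1.6.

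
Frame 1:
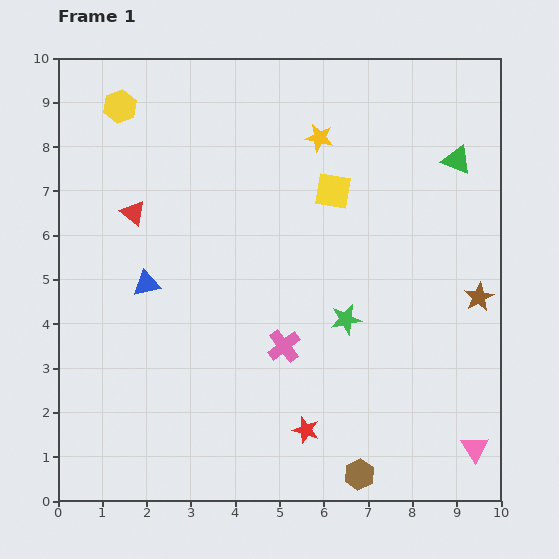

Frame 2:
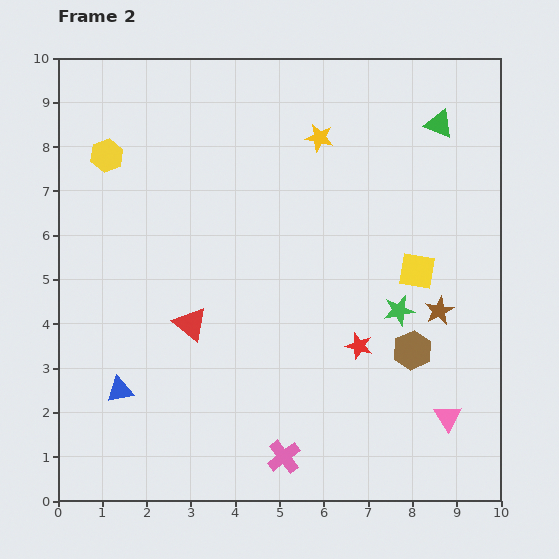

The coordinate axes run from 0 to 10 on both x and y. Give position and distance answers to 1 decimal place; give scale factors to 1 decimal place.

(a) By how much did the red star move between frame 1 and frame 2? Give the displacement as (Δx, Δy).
(1.2, 1.9)

The red star was at (5.6, 1.6) in frame 1 and (6.8, 3.5) in frame 2.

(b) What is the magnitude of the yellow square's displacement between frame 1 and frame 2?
2.6

The yellow square moved from (6.2, 7.0) to (8.1, 5.2), a distance of √(1.9² + 1.8²) ≈ 2.6.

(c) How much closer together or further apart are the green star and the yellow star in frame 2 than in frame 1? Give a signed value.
+0.2

Distance in frame 1: 4.1. Distance in frame 2: 4.3.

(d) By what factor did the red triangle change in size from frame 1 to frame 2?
1.4×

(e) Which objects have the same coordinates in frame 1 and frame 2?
the yellow star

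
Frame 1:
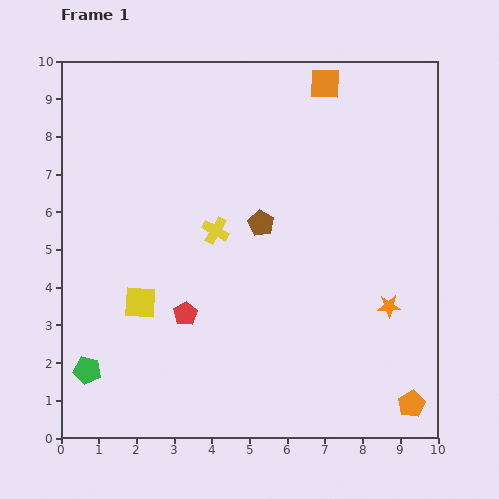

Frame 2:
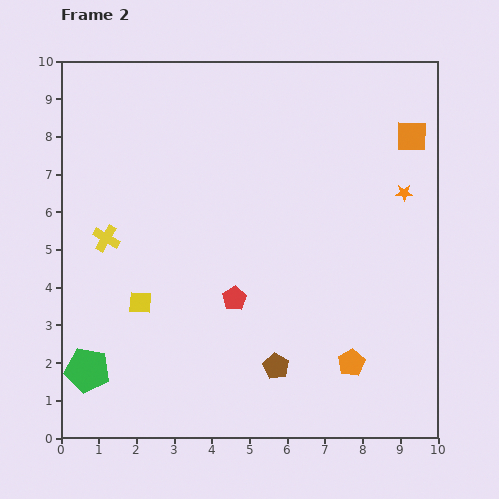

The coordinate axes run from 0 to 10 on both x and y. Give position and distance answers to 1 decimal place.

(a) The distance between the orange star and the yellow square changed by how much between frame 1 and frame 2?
+1.0

Distance in frame 1: 6.6. Distance in frame 2: 7.6.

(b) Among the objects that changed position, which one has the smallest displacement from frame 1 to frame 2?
the red pentagon

(moved 1.4)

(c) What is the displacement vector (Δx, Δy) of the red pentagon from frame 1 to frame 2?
(1.3, 0.4)

The red pentagon was at (3.3, 3.3) in frame 1 and (4.6, 3.7) in frame 2.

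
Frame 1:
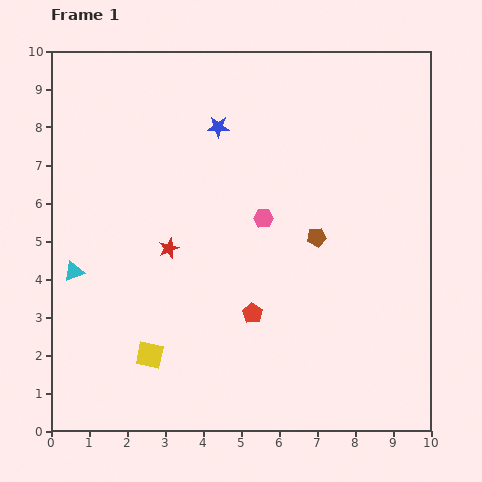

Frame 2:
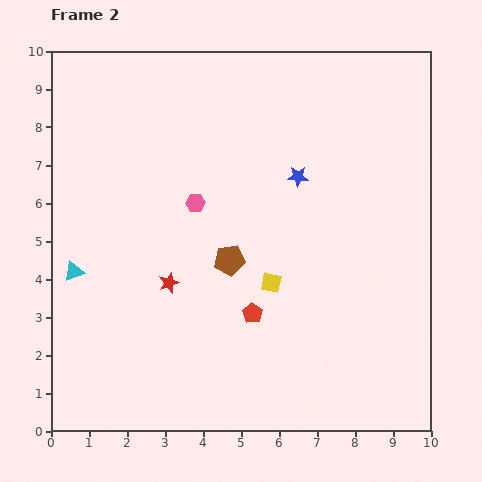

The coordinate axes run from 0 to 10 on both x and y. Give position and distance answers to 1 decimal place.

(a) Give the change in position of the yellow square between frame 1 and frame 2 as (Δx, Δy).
(3.2, 1.9)

The yellow square was at (2.6, 2.0) in frame 1 and (5.8, 3.9) in frame 2.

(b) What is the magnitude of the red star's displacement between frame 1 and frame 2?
0.9

The red star moved from (3.1, 4.8) to (3.1, 3.9), a distance of √(0.0² + 0.9²) ≈ 0.9.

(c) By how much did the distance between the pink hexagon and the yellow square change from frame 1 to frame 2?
-1.8

Distance in frame 1: 4.7. Distance in frame 2: 2.9.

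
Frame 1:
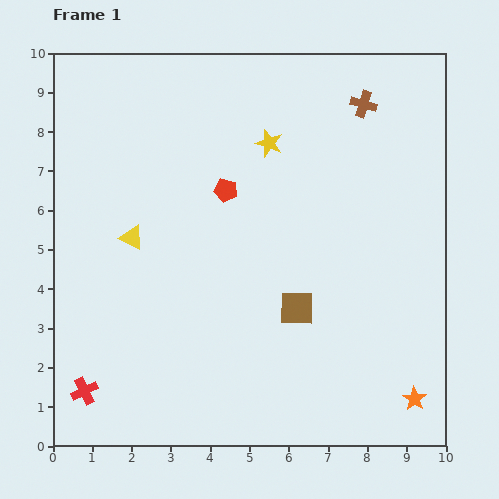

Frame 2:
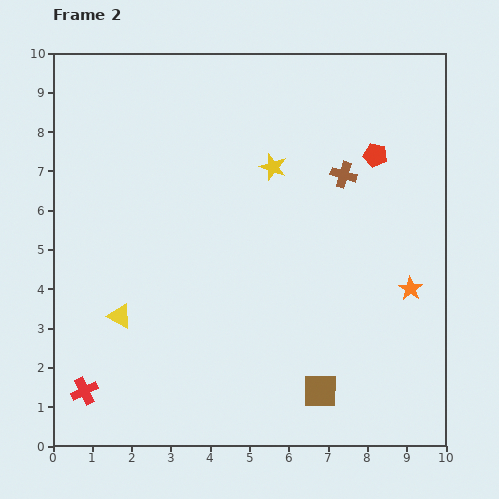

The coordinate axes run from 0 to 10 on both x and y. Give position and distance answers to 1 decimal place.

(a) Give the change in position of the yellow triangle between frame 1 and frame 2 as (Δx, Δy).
(-0.3, -2.0)

The yellow triangle was at (2.0, 5.3) in frame 1 and (1.7, 3.3) in frame 2.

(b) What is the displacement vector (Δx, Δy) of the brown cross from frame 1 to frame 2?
(-0.5, -1.8)

The brown cross was at (7.9, 8.7) in frame 1 and (7.4, 6.9) in frame 2.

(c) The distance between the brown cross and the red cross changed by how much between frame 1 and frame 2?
-1.6

Distance in frame 1: 10.2. Distance in frame 2: 8.6.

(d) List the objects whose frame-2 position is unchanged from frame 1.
the red cross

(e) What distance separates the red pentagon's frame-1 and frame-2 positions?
3.9

The red pentagon moved from (4.4, 6.5) to (8.2, 7.4), a distance of √(3.8² + 0.9²) ≈ 3.9.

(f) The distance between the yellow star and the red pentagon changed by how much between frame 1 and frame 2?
+1.0

Distance in frame 1: 1.6. Distance in frame 2: 2.6.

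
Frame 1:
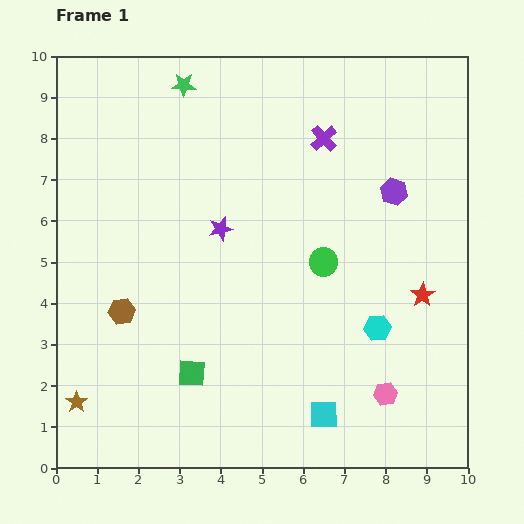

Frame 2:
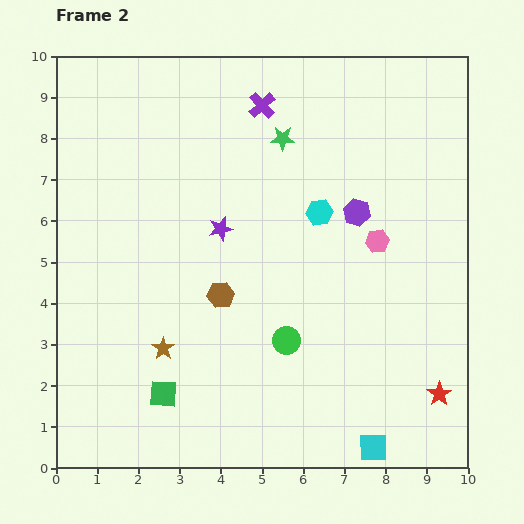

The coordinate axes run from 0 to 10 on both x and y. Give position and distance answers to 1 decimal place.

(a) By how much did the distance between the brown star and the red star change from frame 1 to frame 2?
-2.0

Distance in frame 1: 8.8. Distance in frame 2: 6.8.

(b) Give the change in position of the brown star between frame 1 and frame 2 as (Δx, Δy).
(2.1, 1.3)

The brown star was at (0.5, 1.6) in frame 1 and (2.6, 2.9) in frame 2.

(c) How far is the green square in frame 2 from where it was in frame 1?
0.9

The green square moved from (3.3, 2.3) to (2.6, 1.8), a distance of √(0.7² + 0.5²) ≈ 0.9.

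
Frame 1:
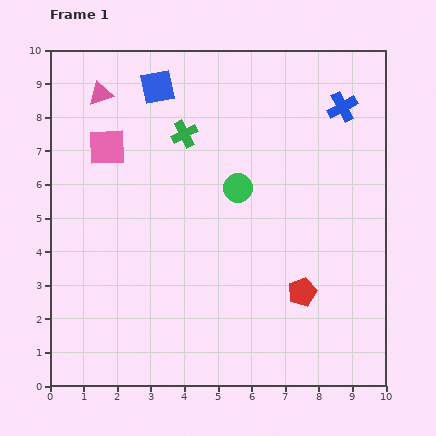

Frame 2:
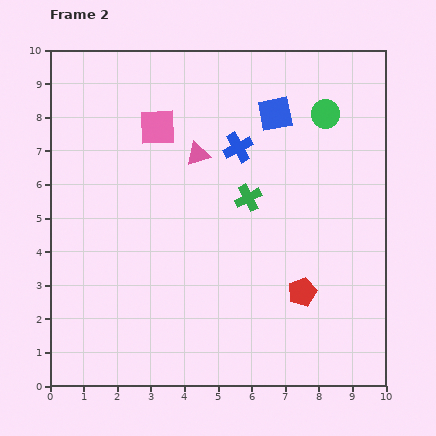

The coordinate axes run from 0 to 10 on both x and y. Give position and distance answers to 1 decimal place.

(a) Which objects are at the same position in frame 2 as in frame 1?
the red pentagon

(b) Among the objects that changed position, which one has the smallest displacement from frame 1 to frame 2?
the pink square

(moved 1.6)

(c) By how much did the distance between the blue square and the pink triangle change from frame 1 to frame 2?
+0.9

Distance in frame 1: 1.7. Distance in frame 2: 2.6.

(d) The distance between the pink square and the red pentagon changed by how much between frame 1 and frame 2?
-0.7

Distance in frame 1: 7.2. Distance in frame 2: 6.5.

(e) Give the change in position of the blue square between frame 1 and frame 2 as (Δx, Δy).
(3.5, -0.8)

The blue square was at (3.2, 8.9) in frame 1 and (6.7, 8.1) in frame 2.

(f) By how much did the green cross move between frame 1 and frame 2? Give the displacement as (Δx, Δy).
(1.9, -1.9)

The green cross was at (4.0, 7.5) in frame 1 and (5.9, 5.6) in frame 2.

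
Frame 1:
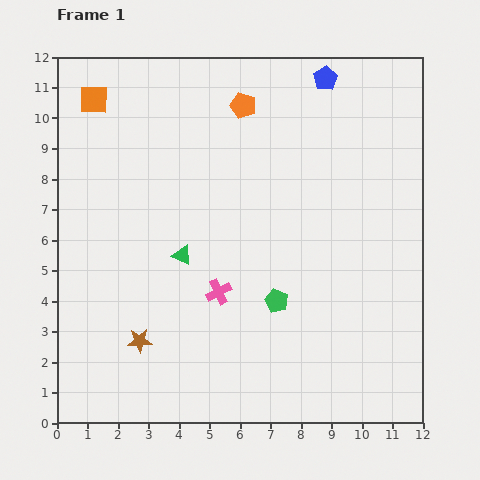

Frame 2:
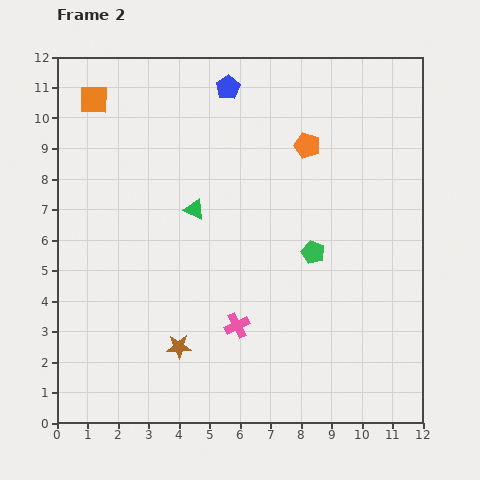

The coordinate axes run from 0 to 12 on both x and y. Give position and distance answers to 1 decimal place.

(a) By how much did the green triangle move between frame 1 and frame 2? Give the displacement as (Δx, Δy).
(0.4, 1.5)

The green triangle was at (4.1, 5.5) in frame 1 and (4.5, 7.0) in frame 2.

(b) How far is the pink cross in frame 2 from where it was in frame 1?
1.3

The pink cross moved from (5.3, 4.3) to (5.9, 3.2), a distance of √(0.6² + 1.1²) ≈ 1.3.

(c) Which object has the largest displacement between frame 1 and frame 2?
the blue pentagon

(moved 3.2; next 2.5)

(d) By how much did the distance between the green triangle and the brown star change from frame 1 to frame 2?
+1.4

Distance in frame 1: 3.1. Distance in frame 2: 4.5.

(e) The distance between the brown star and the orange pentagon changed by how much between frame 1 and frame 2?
-0.6

Distance in frame 1: 8.4. Distance in frame 2: 7.8.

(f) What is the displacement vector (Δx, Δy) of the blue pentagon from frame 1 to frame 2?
(-3.2, -0.3)

The blue pentagon was at (8.8, 11.3) in frame 1 and (5.6, 11.0) in frame 2.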